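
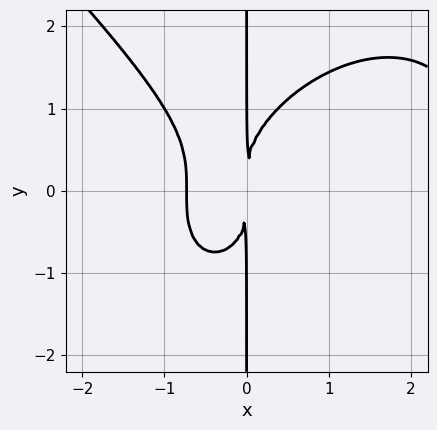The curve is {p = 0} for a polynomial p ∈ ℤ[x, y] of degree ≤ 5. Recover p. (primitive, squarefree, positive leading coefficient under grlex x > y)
1. deg p = 4.
2. Checking where it meets the axes: the visible y-axis segment lies entirely on the curve.
3. Matching integer coefficients to the picture gives p.

x^4 + x*y^3 - 2*x^3 - 2*x^2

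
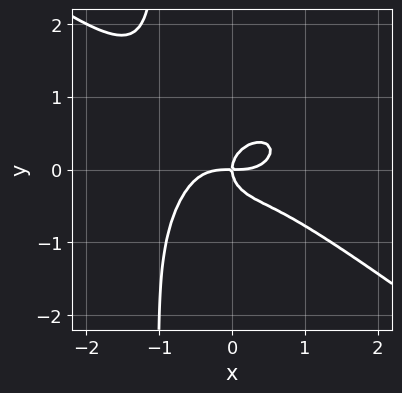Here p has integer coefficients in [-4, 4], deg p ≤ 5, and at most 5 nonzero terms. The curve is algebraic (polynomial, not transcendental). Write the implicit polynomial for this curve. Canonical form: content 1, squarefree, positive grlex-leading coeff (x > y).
The degree is 4 — a generic line meets the curve in up to 4 points.
Checking where it meets the axes: one x-axis crossing is at x = 0; it meets the y-axis at y = 0 (among the integer gridlines).
Solving for integer coefficients yields p as stated.

2*x^4 + x^3*y + 3*x*y^3 + 3*y^3 - 2*x*y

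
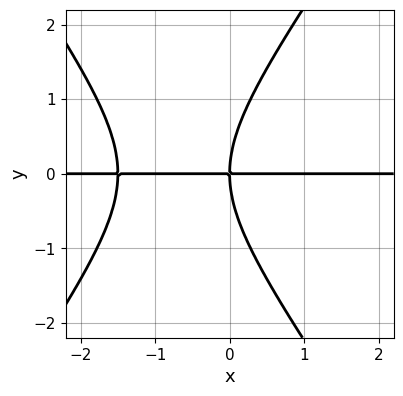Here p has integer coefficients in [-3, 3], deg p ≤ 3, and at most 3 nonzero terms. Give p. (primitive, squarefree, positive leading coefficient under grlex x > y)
First, degree: a generic line meets the curve in up to 3 points, so deg p = 3.
Next, against the integer gridlines: it meets the y-axis at y = 0 (among the integer gridlines); every point of the x-axis in the box is on the curve.
Finally, matching integer coefficients to the picture gives p.

2*x^2*y - y^3 + 3*x*y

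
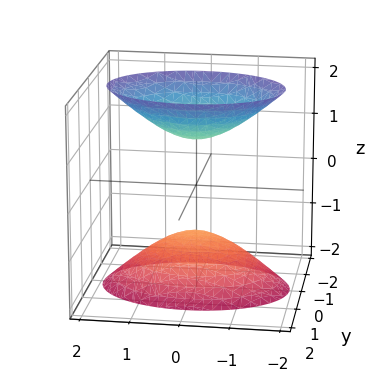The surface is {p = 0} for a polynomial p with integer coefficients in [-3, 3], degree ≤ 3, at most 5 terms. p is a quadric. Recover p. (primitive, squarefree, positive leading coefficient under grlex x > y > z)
x^2 + 2*y^2 - z^2 + 1

There are 2 components. Treating them together as one polynomial.
deg p = 2. Two sheets facing apart; a quadric.
Symmetries: the y ↦ −y reflection is a symmetry, so y appears only in even powers; the x ↦ −x reflection is a symmetry, so x appears only in even powers; the z ↦ −z reflection is a symmetry, so z appears only in even powers.
Against the integer gridlines: no x-intercept at any integer in the box; the surface avoids every integer y-axis point in the box.
These observations pin down the coefficients. Check: (0, 0, -1) on the z-axis lies on the surface, and p(0, 0, -1) = 0. ✓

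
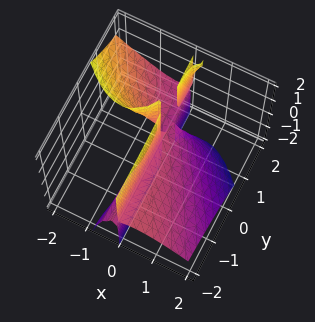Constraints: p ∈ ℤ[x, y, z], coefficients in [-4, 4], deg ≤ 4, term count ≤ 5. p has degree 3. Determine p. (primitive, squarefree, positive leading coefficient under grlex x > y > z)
First, there are 2 components. Treating them together as one polynomial.
Next, degree: a generic line meets the surface in up to 3 points, so deg p = 3.
Next, checking where it meets the axes: every point of the y-axis in the box is on the surface; one x-axis crossing is at x = 0.
Finally, the integer polynomial consistent with all of this is the stated p. Check: (0, 0, 1) on the z-axis lies on the surface, and p(0, 0, 1) = 0. ✓

2*x^3 + x^2*y + 2*x^2*z - x*y*z + x*z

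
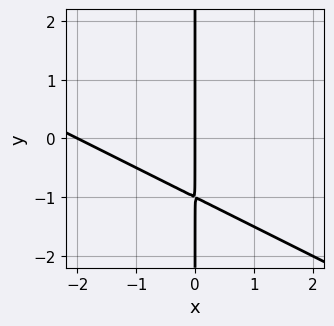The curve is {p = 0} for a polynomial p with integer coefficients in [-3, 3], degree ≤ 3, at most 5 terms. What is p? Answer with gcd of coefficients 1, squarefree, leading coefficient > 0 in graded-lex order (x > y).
First, degree: the shape is more complex than any degree-1 curve, so deg p = 2.
Next, from the visible intercepts: the visible y-axis segment lies entirely on the curve; the x-axis gridline crossings are at x ∈ {-2, 0}.
Finally, matching integer coefficients to the picture gives p.

x^2 + 2*x*y + 2*x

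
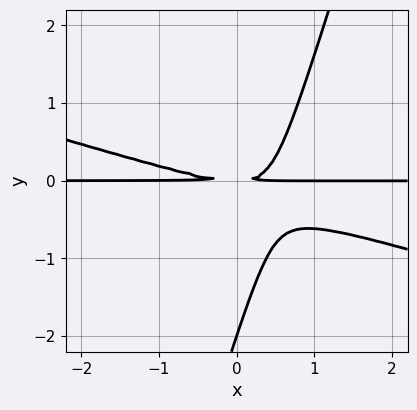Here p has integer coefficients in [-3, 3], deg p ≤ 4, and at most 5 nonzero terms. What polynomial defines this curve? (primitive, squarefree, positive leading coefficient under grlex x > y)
1. deg p = 3. The shape is more complex than any degree-2 curve.
2. Reading off the gridlines: the visible x-axis segment lies entirely on the curve; it crosses the y-axis at the gridline y = -2.
3. Matching integer coefficients to the picture gives p.

x^2*y + 3*x*y^2 - y^3 - 2*y^2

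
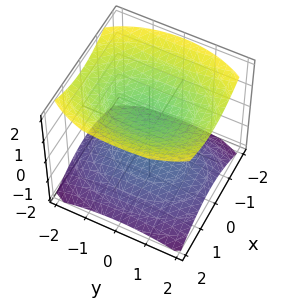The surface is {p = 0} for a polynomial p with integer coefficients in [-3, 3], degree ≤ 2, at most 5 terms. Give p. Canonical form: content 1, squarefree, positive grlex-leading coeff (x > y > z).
2*x^2 + y^2 - 3*z^2 + 3

There are 2 components. They look like related sheets of one shape, so recover p as a whole.
Degree: two sheets facing apart; a quadric, so deg p = 2.
Symmetries: the y ↦ −y reflection is a symmetry, so y appears only in even powers; the z ↦ −z reflection is a symmetry, so z appears only in even powers; it's symmetric under x → −x, forcing even powers of x.
From the axis intercepts and sections: it misses every integer gridline on the x-axis; no y-intercept at any integer in the box; among the integer gridlines, it crosses the z-axis at z ∈ {-1, 1}.
Putting this together gives p.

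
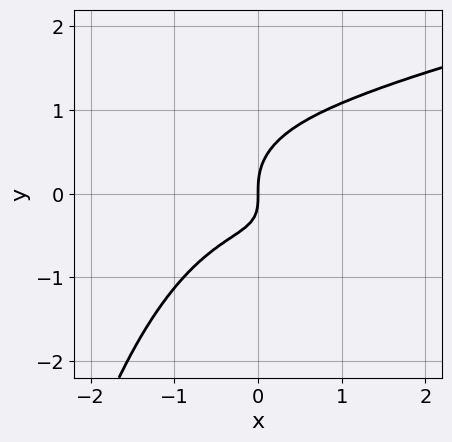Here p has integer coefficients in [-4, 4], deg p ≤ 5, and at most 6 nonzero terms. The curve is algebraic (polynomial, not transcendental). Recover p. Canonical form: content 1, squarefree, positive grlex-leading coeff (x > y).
First, the degree is 4 — the shape is more complex than any degree-3 curve.
Then, reading off the gridlines: it meets the y-axis at y = 0 (among the integer gridlines); it crosses the x-axis at the gridline x = 0.
Finally, matching integer coefficients to the picture gives p.

2*x^2*y^2 - 2*x^3 + 3*y^3 - 2*x*y - 2*x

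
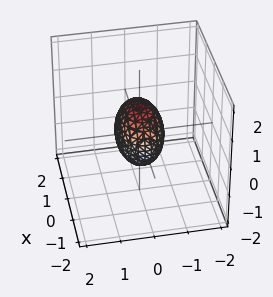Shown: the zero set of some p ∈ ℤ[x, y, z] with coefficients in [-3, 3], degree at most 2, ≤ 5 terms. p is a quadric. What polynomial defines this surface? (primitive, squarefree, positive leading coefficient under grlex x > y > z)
Degree: bounded and convex; a quadric, so deg p = 2.
Symmetries: it's symmetric under x → −x, forcing even powers of x; it's symmetric under y → −y, forcing even powers of y; it's symmetric under z → −z, forcing even powers of z.
From the visible intercepts: the z-axis gridline crossings are at z ∈ {-1, 1}; among the integer gridlines, it crosses the x-axis at x ∈ {-1, 1}.
Matching integer coefficients to the picture gives p.

x^2 + 2*y^2 + z^2 - 1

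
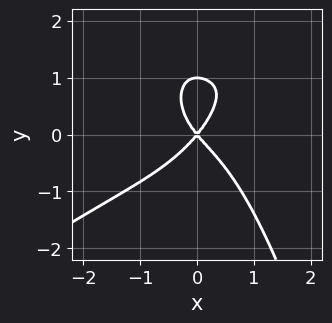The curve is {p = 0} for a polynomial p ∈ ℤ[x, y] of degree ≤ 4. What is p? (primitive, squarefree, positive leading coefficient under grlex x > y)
2*x^4 - 3*x^3*y + 2*y^3 + 3*x^2 - 2*y^2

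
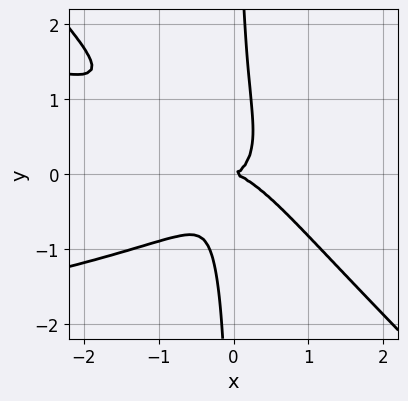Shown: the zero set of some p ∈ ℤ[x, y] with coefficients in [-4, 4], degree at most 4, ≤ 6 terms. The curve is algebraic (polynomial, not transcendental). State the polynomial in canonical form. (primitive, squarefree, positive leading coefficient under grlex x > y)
1. Degree: a generic line meets the curve in up to 4 points, so deg p = 4.
2. From the axis intercepts and sections: it meets the x-axis at x = 0 (among the integer gridlines); it crosses the y-axis at the gridline y = 0.
3. These observations pin down the coefficients.

3*x^2*y^2 + 3*x*y^3 + 2*x^3 + 2*x^2*y - y^2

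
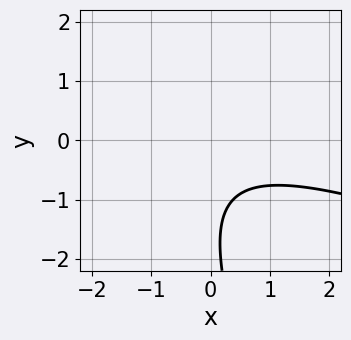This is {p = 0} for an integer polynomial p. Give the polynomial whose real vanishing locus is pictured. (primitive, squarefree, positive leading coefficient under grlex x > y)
x^2 + 3*x*y + y^2 + 3*y + 3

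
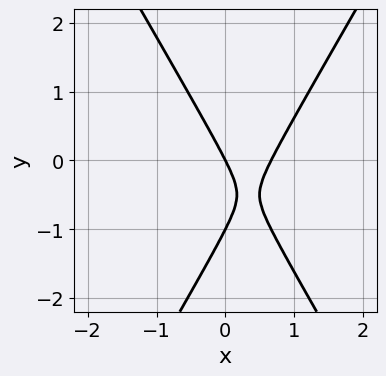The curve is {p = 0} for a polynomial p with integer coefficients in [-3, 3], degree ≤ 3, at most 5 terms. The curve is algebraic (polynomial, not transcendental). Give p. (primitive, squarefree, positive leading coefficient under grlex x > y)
1. deg p = 2. A generic line meets the curve in up to 2 points.
2. Against the integer gridlines: among the integer gridlines, it crosses the y-axis at y ∈ {-1, 0}; it meets the x-axis at x = 0 (among the integer gridlines).
3. These observations pin down the coefficients.

3*x^2 - y^2 - 2*x - y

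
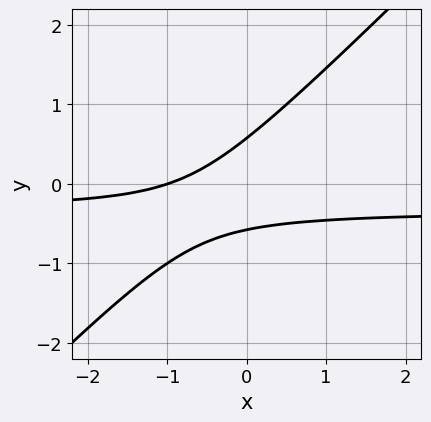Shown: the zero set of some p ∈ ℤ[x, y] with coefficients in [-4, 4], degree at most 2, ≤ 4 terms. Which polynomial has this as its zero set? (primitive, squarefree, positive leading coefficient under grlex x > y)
3*x*y - 3*y^2 + x + 1

(a) Degree: a generic line meets the curve in up to 2 points, so deg p = 2.
(b) From the axis intercepts and sections: it crosses the x-axis at the gridline x = -1.
(c) Together with the visible shape, these determine p as stated.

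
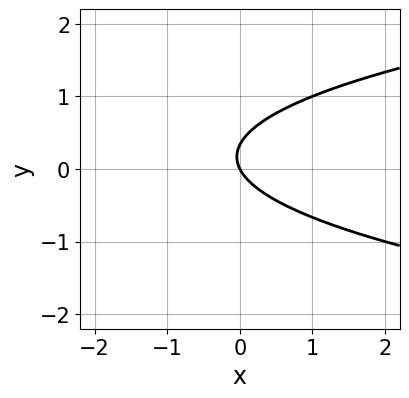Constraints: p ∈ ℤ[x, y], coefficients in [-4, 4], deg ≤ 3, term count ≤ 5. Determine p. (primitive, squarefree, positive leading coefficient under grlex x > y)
3*y^2 - 2*x - y

First, degree: the shape is more complex than any degree-1 curve, so deg p = 2.
Then, reading off the gridlines: one x-axis crossing is at x = 0; one y-axis crossing is at y = 0.
Finally, fitting integer coefficients to these (and the overall shape) gives p.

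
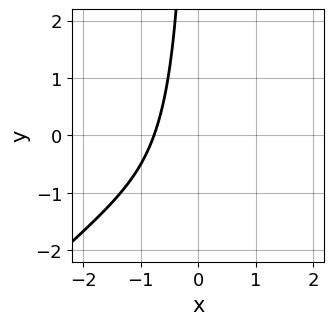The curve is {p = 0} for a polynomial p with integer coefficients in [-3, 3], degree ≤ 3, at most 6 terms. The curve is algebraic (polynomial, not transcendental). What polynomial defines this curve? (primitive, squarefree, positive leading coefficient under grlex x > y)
1. Degree: no degree-2 curve has this shape, so deg p = 3.
2. Checking where it meets the axes: no y-intercept at any integer in the box.
3. These observations pin down the coefficients.

x^3 - x^2*y + x*y + 2*x + 2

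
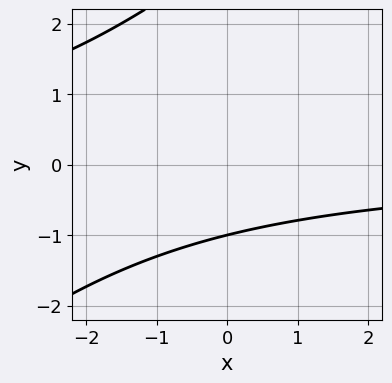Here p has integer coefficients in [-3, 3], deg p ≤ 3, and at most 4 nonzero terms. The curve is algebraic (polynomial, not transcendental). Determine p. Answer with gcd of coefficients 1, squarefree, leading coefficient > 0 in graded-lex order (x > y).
x*y - y^2 + 2*y + 3

Degree: no degree-1 curve has this shape, so deg p = 2.
From the visible intercepts: no x-intercept at any integer in the box; it crosses the y-axis at the gridline y = -1.
Together with the visible shape, these determine p as stated.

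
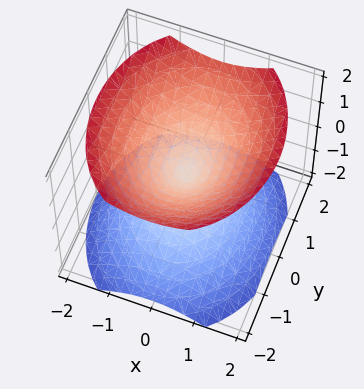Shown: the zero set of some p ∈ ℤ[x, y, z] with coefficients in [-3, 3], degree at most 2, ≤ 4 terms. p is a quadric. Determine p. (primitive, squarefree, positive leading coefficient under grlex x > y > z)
The picture has 2 separate pieces. Treating them together as one polynomial.
The degree is 2 — two nappes meeting at a single point; a quadric.
Symmetries: it's symmetric under x → −x, forcing even powers of x; it's symmetric under z → −z, forcing even powers of z; the y ↦ −y reflection is a symmetry, so y appears only in even powers.
From the visible intercepts: one z-axis crossing is at z = 0; one x-axis crossing is at x = 0.
Putting this together gives p.

3*x^2 + 2*y^2 - 3*z^2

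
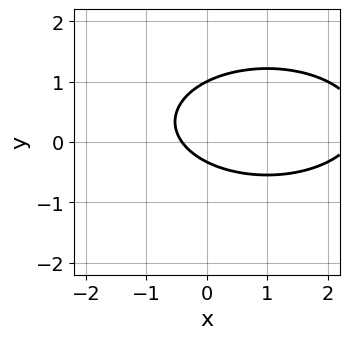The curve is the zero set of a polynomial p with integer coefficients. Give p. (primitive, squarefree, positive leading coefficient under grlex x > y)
x^2 + 3*y^2 - 2*x - 2*y - 1

First, deg p = 2. A generic line meets the curve in up to 2 points.
Then, from the axis intercepts and sections: one y-axis crossing is at y = 1.
Finally, the integer polynomial consistent with all of this is the stated p.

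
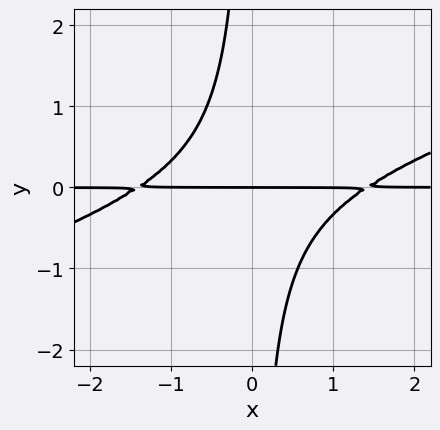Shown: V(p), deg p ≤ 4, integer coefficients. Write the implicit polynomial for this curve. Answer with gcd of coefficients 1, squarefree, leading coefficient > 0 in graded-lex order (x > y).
x^2*y - 3*x*y^2 - 2*y

First, the degree is 3 — the shape is more complex than any degree-2 curve.
Next, checking where it meets the axes: it crosses the y-axis at the gridline y = 0; the visible x-axis segment lies entirely on the curve.
Finally, the integer polynomial consistent with all of this is the stated p.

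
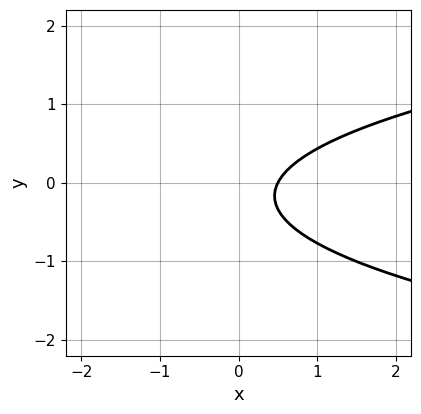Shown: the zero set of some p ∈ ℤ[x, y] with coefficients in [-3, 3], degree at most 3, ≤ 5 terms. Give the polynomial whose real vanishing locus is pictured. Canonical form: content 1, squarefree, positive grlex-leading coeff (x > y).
3*y^2 - 2*x + y + 1

(a) The degree is 2 — a generic line meets the curve in up to 2 points.
(b) Checking where it meets the axes: no y-intercept at any integer in the box.
(c) The integer polynomial consistent with all of this is the stated p.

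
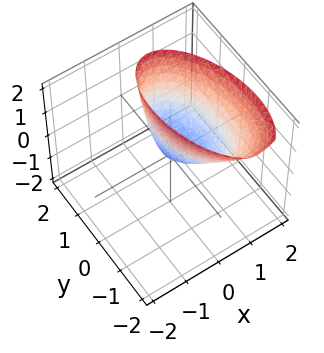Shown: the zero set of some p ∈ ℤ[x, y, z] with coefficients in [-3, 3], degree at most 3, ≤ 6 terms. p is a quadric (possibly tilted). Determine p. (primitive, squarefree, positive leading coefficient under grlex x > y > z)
3*x^2 + x*y - 2*x*z + y^2 - z

First, deg p = 2.
Next, against the integer gridlines: one z-axis crossing is at z = 0; it meets the x-axis at x = 0 (among the integer gridlines); one y-axis crossing is at y = 0.
Finally, matching integer coefficients to the picture gives p.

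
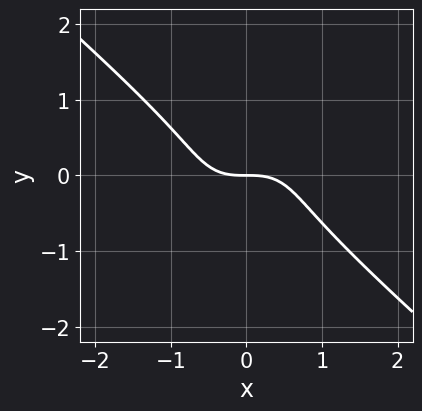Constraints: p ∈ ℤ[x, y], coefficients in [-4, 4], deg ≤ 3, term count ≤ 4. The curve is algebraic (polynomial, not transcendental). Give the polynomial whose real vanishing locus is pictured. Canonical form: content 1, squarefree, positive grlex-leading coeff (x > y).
2*x^3 + 3*y^3 + 2*y

Degree: a generic line meets the curve in up to 3 points, so deg p = 3.
Reading off the gridlines: it meets the x-axis at x = 0 (among the integer gridlines); it crosses the y-axis at the gridline y = 0.
Solving for integer coefficients yields p as stated.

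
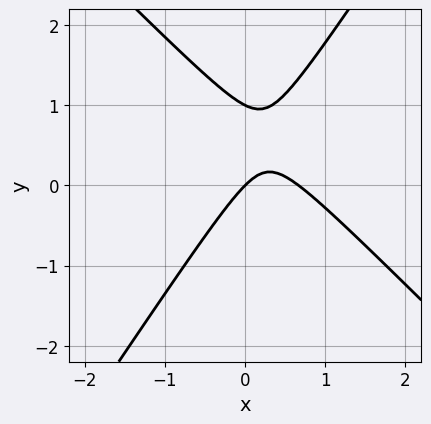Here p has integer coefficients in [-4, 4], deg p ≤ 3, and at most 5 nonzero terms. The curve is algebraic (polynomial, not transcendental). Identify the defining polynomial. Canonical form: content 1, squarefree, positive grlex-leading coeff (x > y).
First, degree: a generic line meets the curve in up to 2 points, so deg p = 2.
Next, from the axis intercepts and sections: one x-axis crossing is at x = 0; the y-axis gridline crossings are at y ∈ {0, 1}.
Finally, solving for integer coefficients yields p as stated.

3*x^2 + x*y - 2*y^2 - 2*x + 2*y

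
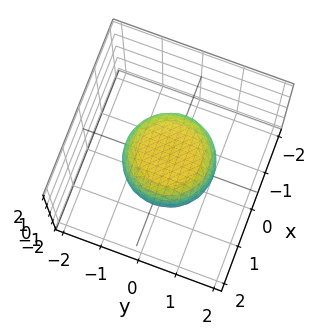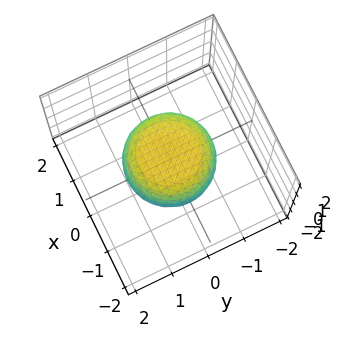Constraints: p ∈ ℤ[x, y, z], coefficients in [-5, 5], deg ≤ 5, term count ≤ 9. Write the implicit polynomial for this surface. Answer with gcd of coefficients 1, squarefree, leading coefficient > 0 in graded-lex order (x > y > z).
2*x^4 + 4*x^2*y^2 + 2*y^4 - x^2 - y^2 + 3*z^2 - 2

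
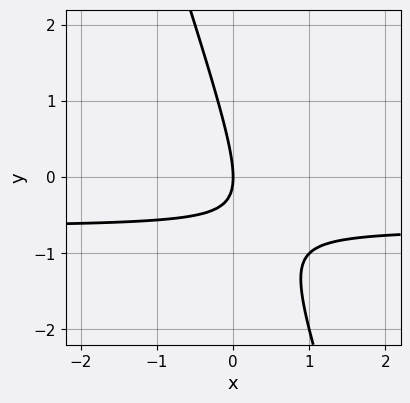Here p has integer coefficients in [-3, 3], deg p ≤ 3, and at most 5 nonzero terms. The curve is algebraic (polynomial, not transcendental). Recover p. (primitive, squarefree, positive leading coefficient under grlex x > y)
(a) deg p = 2.
(b) Checking where it meets the axes: it meets the y-axis at y = 0 (among the integer gridlines); one x-axis crossing is at x = 0.
(c) Together with the visible shape, these determine p as stated.

3*x*y + y^2 + 2*x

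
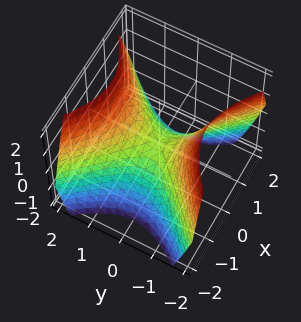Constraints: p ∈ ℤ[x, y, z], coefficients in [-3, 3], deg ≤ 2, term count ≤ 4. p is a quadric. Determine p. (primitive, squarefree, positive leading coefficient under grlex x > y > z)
First, degree: a hyperbolic paraboloid; a quadric, so deg p = 2.
Then, symmetries: mirror symmetry y ↦ −y ⇒ only even powers of y; the x ↦ −x reflection is a symmetry, so x appears only in even powers.
Next, observable constraints: one z-axis crossing is at z = 0; one y-axis crossing is at y = 0; it crosses the x-axis at the gridline x = 0.
Finally, the integer polynomial consistent with all of this is the stated p.

x^2 - y^2 + z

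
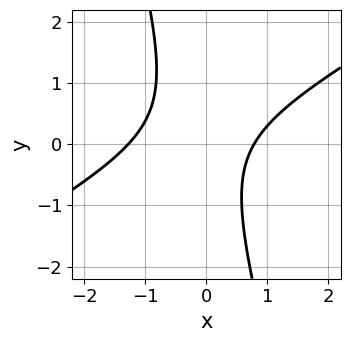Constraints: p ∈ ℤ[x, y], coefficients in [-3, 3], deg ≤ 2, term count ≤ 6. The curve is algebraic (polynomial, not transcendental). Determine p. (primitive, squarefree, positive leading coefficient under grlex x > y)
2*x^2 - 3*x*y - y^2 + x - 2

Degree: a generic line meets the curve in up to 2 points, so deg p = 2.
Observable constraints: the curve avoids every integer y-axis point in the box.
Fitting integer coefficients to these (and the overall shape) gives p.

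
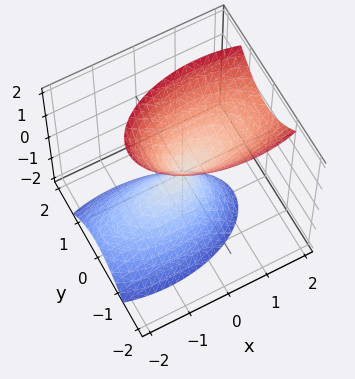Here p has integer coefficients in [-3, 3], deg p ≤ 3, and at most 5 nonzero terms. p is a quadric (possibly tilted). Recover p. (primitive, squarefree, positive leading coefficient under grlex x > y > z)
x^2 - x*z + 3*y^2 - z^2

First, there are 2 components. They look like related sheets of one shape, so recover p as a whole.
Next, the degree is 2 — no degree-1 surface has this shape.
Then, observable constraints: one x-axis crossing is at x = 0; it crosses the z-axis at the gridline z = 0; it crosses the y-axis at the gridline y = 0.
Finally, fitting integer coefficients to these (and the overall shape) gives p.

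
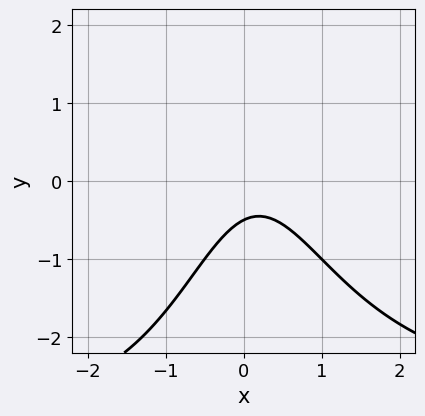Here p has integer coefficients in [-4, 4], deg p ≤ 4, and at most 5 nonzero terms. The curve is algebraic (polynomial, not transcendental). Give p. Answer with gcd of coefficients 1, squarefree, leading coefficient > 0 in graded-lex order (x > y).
x^2*y + 3*x^2 - x + 2*y + 1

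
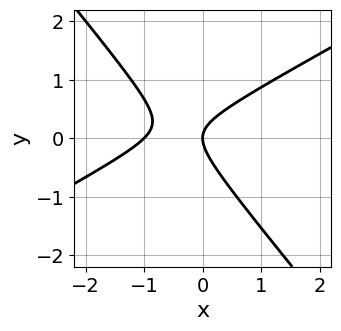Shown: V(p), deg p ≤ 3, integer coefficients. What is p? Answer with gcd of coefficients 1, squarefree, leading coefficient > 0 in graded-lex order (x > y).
2*x^2 - 2*x*y - 3*y^2 + 2*x

1. deg p = 2. The shape is more complex than any degree-1 curve.
2. From the axis intercepts and sections: it crosses the y-axis at the gridline y = 0; among the integer gridlines, it crosses the x-axis at x ∈ {-1, 0}.
3. Fitting integer coefficients to these (and the overall shape) gives p.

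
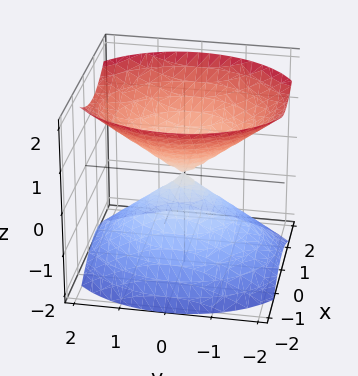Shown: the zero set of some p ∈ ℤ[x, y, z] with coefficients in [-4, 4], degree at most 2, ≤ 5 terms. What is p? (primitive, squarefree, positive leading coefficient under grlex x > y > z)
3*x^2 + 2*y^2 - 3*z^2

(a) The picture has 2 separate pieces. They look like related sheets of one shape, so recover p as a whole.
(b) deg p = 2. A double cone through the origin; a quadric.
(c) Symmetries: mirror symmetry x ↦ −x ⇒ only even powers of x; the y ↦ −y reflection is a symmetry, so y appears only in even powers; mirror symmetry z ↦ −z ⇒ only even powers of z.
(d) From the axis intercepts and sections: one z-axis crossing is at z = 0; it crosses the y-axis at the gridline y = 0.
(e) Putting this together gives p.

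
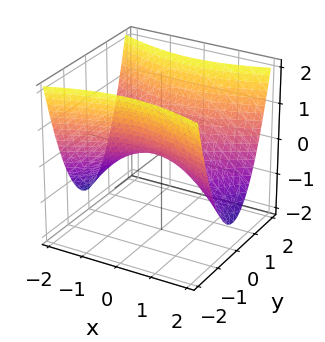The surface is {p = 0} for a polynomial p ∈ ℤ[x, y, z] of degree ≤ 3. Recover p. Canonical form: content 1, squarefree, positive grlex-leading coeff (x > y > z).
x^2 - 3*y^2 + 3*z

1. Degree: a hyperbolic paraboloid; a quadric, so deg p = 2.
2. Symmetries: mirror symmetry x ↦ −x ⇒ only even powers of x; mirror symmetry y ↦ −y ⇒ only even powers of y.
3. From the axis intercepts and sections: it meets the z-axis at z = 0 (among the integer gridlines); it meets the y-axis at y = 0 (among the integer gridlines); it crosses the x-axis at the gridline x = 0.
4. Fitting integer coefficients to these (and the overall shape) gives p.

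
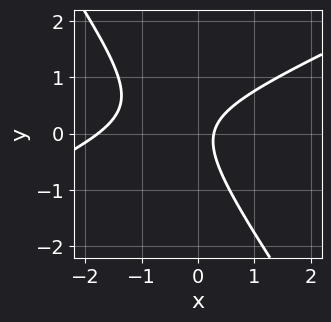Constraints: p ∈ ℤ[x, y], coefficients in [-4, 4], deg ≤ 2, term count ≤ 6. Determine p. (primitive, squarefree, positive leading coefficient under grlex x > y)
2*x^2 - 3*x*y - 3*y^2 + 3*x - 1

deg p = 2.
Reading off the gridlines: it misses every integer gridline on the y-axis.
The integer polynomial consistent with all of this is the stated p.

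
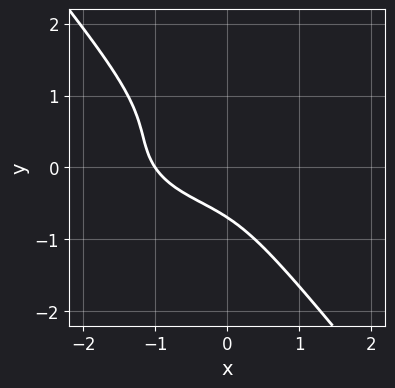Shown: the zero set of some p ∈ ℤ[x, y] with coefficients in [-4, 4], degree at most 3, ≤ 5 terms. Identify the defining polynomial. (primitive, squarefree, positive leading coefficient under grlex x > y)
First, deg p = 3.
Then, observable constraints: it meets the x-axis at x = -1 (among the integer gridlines).
Finally, putting this together gives p.

x^3 + 3*x*y^2 + 3*y^3 - 2*x*y + 1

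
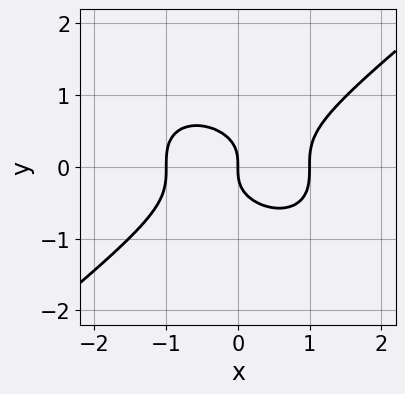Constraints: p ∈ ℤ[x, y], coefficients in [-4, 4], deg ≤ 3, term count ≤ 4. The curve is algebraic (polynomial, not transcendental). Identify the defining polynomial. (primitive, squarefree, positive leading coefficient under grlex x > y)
First, deg p = 3. The shape is more complex than any degree-2 curve.
Then, reading off the gridlines: the x-axis gridline crossings are at x ∈ {-1, 0, 1}; one y-axis crossing is at y = 0.
Finally, matching integer coefficients to the picture gives p.

x^3 - 2*y^3 - x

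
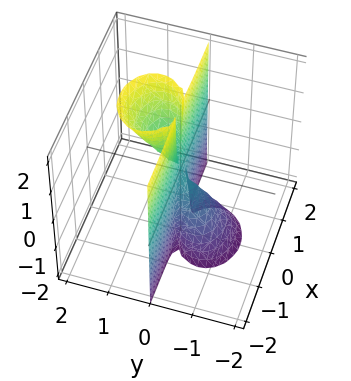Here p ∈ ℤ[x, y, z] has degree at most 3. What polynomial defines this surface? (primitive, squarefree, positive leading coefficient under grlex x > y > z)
First, deg p = 3.
Then, from the visible intercepts: it crosses the y-axis at the gridline y = 0; the visible z-axis segment lies entirely on the surface; the visible x-axis segment lies entirely on the surface.
Finally, these observations pin down the coefficients.

2*x^2*y + 3*y^3 - 2*y^2*z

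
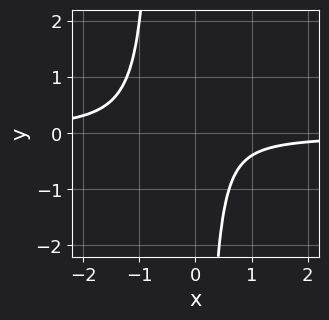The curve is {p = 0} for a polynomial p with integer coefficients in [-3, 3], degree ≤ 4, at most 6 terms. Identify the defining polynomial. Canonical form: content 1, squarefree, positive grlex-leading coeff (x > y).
Degree: no degree-3 curve has this shape, so deg p = 4.
From the axis intercepts and sections: it misses every integer gridline on the y-axis; the curve avoids every integer x-axis point in the box.
Together with the visible shape, these determine p as stated.

3*x^3*y + 2*x^2*y + x^2 + 1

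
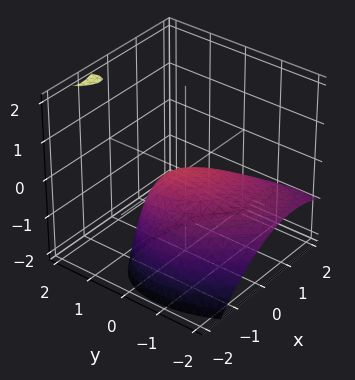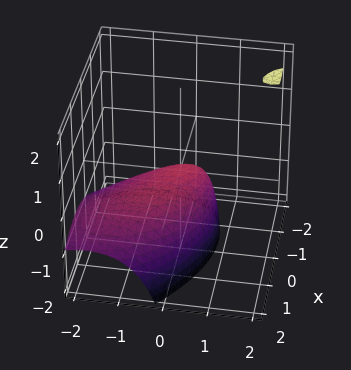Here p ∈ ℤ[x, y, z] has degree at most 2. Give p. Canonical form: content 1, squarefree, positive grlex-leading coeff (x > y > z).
2*x^2 + 2*x*y + 2*y^2 - 3*y*z + 3*z

1. The degree is 2 — no degree-1 surface has this shape.
2. From the axis intercepts and sections: one y-axis crossing is at y = 0; it crosses the z-axis at the gridline z = 0; one x-axis crossing is at x = 0.
3. Assembling these constraints gives the stated polynomial.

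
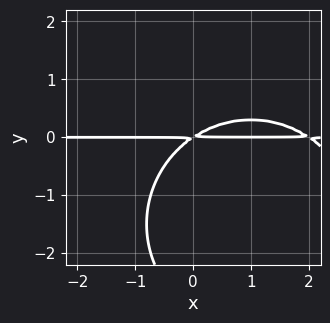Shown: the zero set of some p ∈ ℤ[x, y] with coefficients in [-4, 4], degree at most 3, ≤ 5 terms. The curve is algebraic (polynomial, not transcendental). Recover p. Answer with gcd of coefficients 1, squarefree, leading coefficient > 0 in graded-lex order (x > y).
x^2*y + y^3 - 2*x*y + 3*y^2

1. deg p = 3. A generic line meets the curve in up to 3 points.
2. Checking where it meets the axes: the visible x-axis segment lies entirely on the curve.
3. Matching integer coefficients to the picture gives p.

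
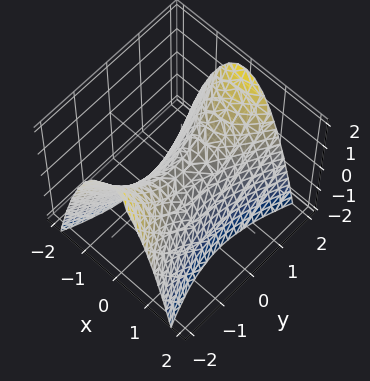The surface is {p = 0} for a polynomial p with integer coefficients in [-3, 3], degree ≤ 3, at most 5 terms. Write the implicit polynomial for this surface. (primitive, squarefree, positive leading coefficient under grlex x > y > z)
3*x^2 - y^2 + 2*z

(a) Degree: a saddle surface; a quadric, so deg p = 2.
(b) Symmetries: the x ↦ −x reflection is a symmetry, so x appears only in even powers; the y ↦ −y reflection is a symmetry, so y appears only in even powers.
(c) Checking where it meets the axes: one y-axis crossing is at y = 0; one x-axis crossing is at x = 0; it crosses the z-axis at the gridline z = 0.
(d) Assembling these constraints gives the stated polynomial.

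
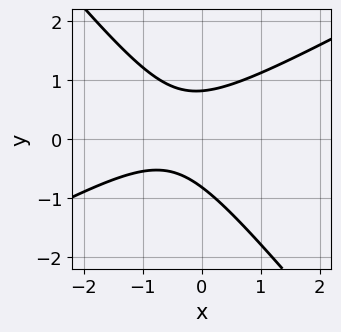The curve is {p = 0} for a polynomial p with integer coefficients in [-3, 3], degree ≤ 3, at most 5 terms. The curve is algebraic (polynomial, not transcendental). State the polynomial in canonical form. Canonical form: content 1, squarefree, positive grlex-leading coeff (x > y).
2*x^2 - 2*x*y - 3*y^2 + 2*x + 2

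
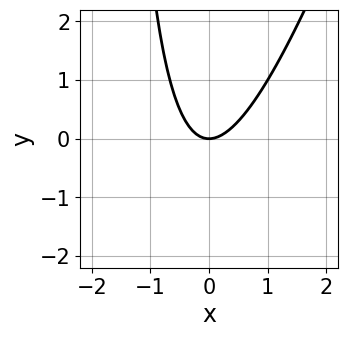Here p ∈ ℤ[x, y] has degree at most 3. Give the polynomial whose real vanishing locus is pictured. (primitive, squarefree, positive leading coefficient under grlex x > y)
3*x^2 - x*y - 2*y

1. The degree is 2 — no degree-1 curve has this shape.
2. Against the integer gridlines: it meets the x-axis at x = 0 (among the integer gridlines); one y-axis crossing is at y = 0.
3. Matching integer coefficients to the picture gives p.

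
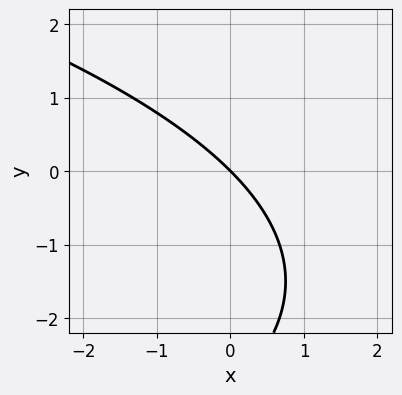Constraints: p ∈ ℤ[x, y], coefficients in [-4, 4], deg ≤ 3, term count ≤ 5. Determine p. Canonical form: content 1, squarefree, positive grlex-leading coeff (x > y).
y^2 + 3*x + 3*y

deg p = 2.
From the axis intercepts and sections: one x-axis crossing is at x = 0; it meets the y-axis at y = 0 (among the integer gridlines).
Putting this together gives p.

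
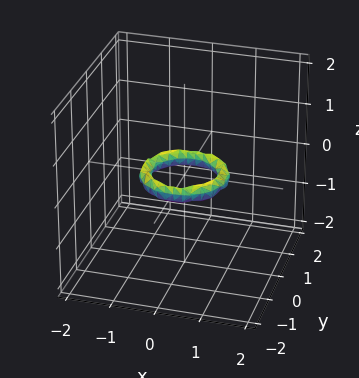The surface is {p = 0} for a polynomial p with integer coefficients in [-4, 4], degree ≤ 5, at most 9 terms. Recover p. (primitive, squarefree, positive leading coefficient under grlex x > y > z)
2*x^4 + 4*x^2*y^2 + 2*y^4 - 3*x^2 - 3*y^2 + 3*z^2 + 1

The degree is 4 — a generic line meets the surface in up to 4 points.
Symmetries: every cross-section ⟂ z is a circle, so x, y appear only via x² + y².
Checking where it meets the axes: a circular section at z = 0 has radius between 0 and 1; the x-axis gridline crossings are at x ∈ {-1, 1}; among the integer gridlines, it crosses the y-axis at y ∈ {-1, 1}.
Together with the visible shape, these determine p as stated.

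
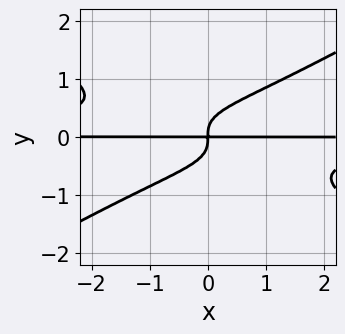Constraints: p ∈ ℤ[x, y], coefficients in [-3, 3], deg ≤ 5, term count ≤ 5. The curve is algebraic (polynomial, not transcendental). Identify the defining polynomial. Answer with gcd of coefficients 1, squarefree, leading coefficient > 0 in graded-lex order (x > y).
x^2*y^2 - 3*y^4 + x*y

Degree: no degree-3 curve has this shape, so deg p = 4.
From the visible intercepts: every point of the x-axis in the box is on the curve.
Together with the visible shape, these determine p as stated.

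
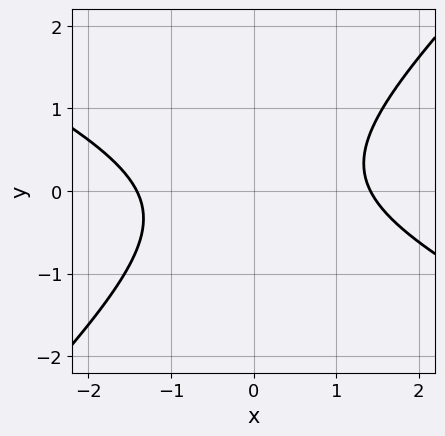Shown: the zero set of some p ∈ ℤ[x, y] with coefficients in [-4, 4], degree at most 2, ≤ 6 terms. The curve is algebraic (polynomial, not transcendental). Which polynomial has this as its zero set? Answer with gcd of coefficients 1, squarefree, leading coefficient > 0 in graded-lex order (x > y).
First, the degree is 2 — no degree-1 curve has this shape.
Next, observable constraints: the curve avoids every integer y-axis point in the box.
Finally, matching integer coefficients to the picture gives p.

x^2 + x*y - 2*y^2 - 2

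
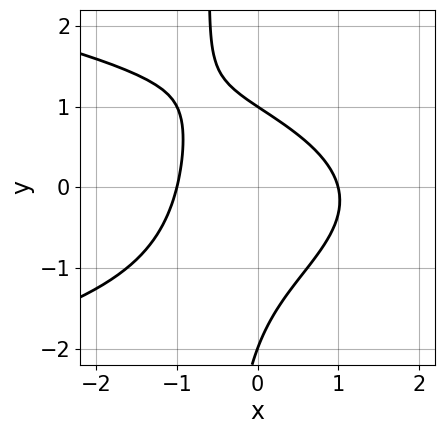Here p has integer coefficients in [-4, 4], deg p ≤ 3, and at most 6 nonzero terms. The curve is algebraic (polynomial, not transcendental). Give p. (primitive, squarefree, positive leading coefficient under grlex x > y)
Degree: a generic line meets the curve in up to 3 points, so deg p = 3.
Observable constraints: among the integer gridlines, it crosses the y-axis at y ∈ {-2, 1}; the x-axis gridline crossings are at x ∈ {-1, 1}.
These observations pin down the coefficients.

2*x*y^2 + 2*x^2 + y^2 + y - 2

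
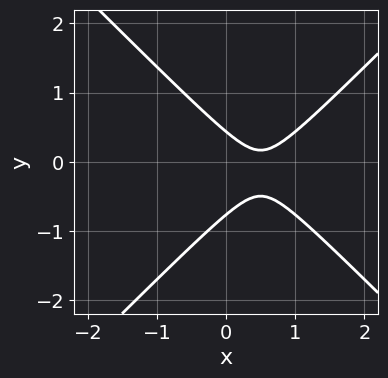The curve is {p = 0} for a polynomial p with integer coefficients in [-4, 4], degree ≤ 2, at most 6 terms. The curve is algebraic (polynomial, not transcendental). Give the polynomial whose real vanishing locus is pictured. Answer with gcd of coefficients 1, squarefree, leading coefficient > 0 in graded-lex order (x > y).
3*x^2 - 3*y^2 - 3*x - y + 1

(a) Degree: no degree-1 curve has this shape, so deg p = 2.
(b) From the visible intercepts: no x-intercept at any integer in the box.
(c) Matching integer coefficients to the picture gives p.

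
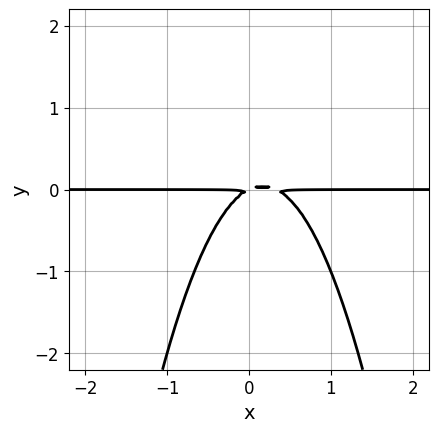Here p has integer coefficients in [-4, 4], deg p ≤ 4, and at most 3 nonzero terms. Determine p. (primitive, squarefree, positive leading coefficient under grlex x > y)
3*x^2*y - x*y + 2*y^2

(a) The degree is 3 — no degree-2 curve has this shape.
(b) From the visible intercepts: the visible x-axis segment lies entirely on the curve.
(c) Solving for integer coefficients yields p as stated.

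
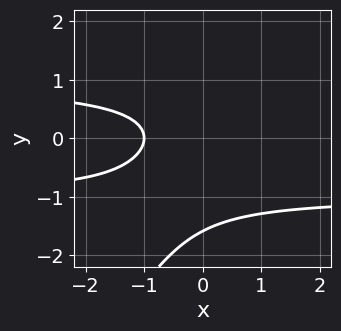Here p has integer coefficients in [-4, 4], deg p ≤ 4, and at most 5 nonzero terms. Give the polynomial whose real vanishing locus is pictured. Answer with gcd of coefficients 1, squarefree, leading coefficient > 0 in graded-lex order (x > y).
3*x*y^2 - 2*y^3 - 2*y^2 - 3*x - 3

deg p = 3. No degree-2 curve has this shape.
Checking where it meets the axes: it crosses the x-axis at the gridline x = -1.
Assembling these constraints gives the stated polynomial.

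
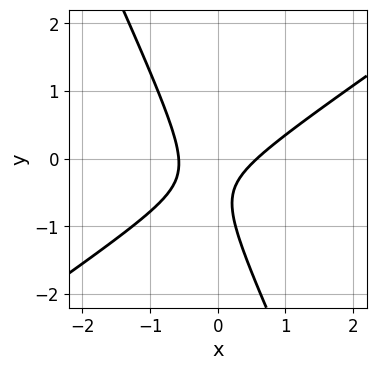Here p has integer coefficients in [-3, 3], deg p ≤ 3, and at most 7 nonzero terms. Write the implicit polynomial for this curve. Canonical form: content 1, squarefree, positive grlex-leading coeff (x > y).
3*x^2 - 3*x*y - 2*y^2 - 2*y - 1

Degree: a generic line meets the curve in up to 2 points, so deg p = 2.
From the visible intercepts: no y-intercept at any integer in the box.
The integer polynomial consistent with all of this is the stated p.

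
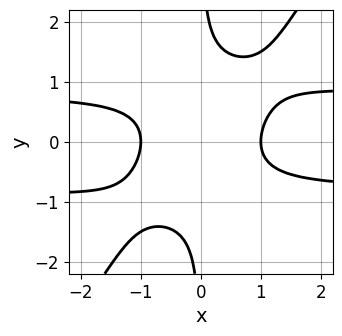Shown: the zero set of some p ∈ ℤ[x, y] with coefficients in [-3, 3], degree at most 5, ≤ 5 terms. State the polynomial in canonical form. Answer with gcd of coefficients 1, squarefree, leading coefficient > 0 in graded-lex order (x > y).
1. deg p = 4.
2. From the visible intercepts: the x-axis gridline crossings are at x ∈ {-1, 1}; it misses every integer gridline on the y-axis.
3. Solving for integer coefficients yields p as stated.

3*x^2*y^2 - 2*x*y^3 - 2*x^2 + 2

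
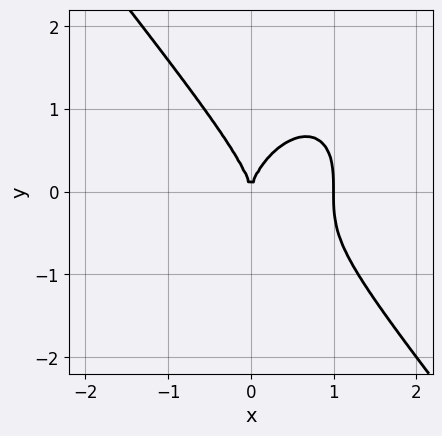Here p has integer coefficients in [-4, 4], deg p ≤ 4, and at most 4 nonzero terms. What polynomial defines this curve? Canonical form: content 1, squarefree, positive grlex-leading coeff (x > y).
1. deg p = 3.
2. Checking where it meets the axes: it meets the y-axis at y = 0 (among the integer gridlines); among the integer gridlines, it crosses the x-axis at x ∈ {0, 1}.
3. Solving for integer coefficients yields p as stated.

2*x^3 + y^3 - 2*x^2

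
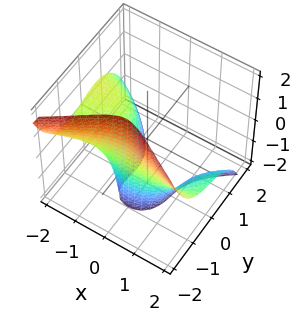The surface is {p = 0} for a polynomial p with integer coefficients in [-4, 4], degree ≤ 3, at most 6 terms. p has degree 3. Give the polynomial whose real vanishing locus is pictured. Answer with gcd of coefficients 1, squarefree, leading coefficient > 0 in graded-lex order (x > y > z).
The degree is 3 — no degree-2 surface has this shape.
From the axis intercepts and sections: no z-intercept at any integer in the box; it meets the y-axis at y = -1 (among the integer gridlines).
The integer polynomial consistent with all of this is the stated p.

3*x^2*z + 3*y^3 + 2*x*y + 2*x + 3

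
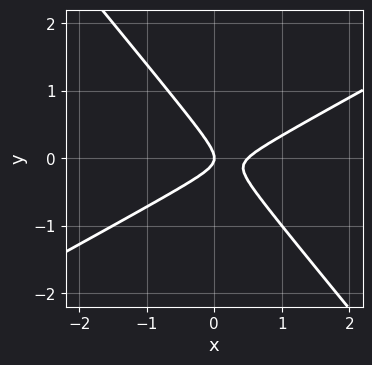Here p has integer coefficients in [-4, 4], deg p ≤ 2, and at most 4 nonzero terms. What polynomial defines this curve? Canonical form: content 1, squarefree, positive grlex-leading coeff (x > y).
1. The degree is 2 — the shape is more complex than any degree-1 curve.
2. Observable constraints: it meets the x-axis at x = 0 (among the integer gridlines); it meets the y-axis at y = 0 (among the integer gridlines).
3. These observations pin down the coefficients.

2*x^2 - 2*x*y - 3*y^2 - x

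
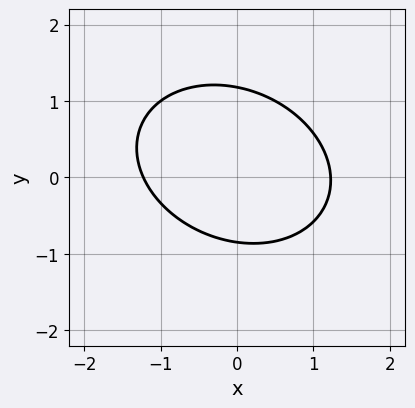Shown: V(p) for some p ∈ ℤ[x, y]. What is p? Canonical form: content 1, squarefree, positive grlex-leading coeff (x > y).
2*x^2 + x*y + 3*y^2 - y - 3

The degree is 2 — the shape is more complex than any degree-1 curve.
Solving for integer coefficients yields p as stated.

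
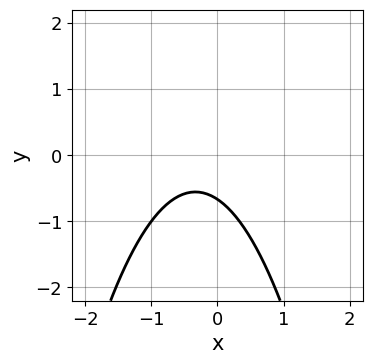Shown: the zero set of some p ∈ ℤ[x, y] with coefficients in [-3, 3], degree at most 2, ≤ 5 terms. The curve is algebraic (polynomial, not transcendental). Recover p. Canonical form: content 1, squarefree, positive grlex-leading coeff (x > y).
First, deg p = 2. The shape is more complex than any degree-1 curve.
Next, observable constraints: it misses every integer gridline on the x-axis.
Finally, fitting integer coefficients to these (and the overall shape) gives p.

3*x^2 + 2*x + 3*y + 2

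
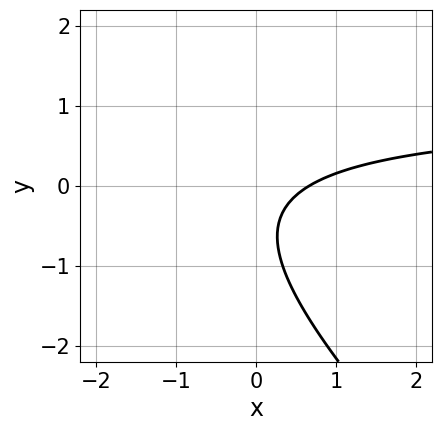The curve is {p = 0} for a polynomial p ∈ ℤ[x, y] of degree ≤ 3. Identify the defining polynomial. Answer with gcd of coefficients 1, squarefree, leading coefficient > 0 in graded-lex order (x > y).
3*x*y + 3*y^2 - 3*x + 3*y + 2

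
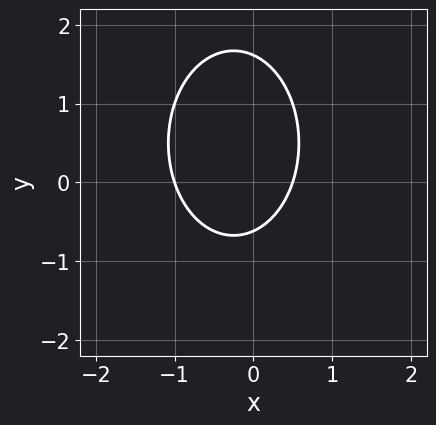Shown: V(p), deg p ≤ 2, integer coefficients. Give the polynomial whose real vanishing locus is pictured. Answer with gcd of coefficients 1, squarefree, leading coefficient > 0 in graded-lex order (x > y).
1. The degree is 2 — no degree-1 curve has this shape.
2. From the visible intercepts: it meets the x-axis at x = -1 (among the integer gridlines).
3. Matching integer coefficients to the picture gives p.

2*x^2 + y^2 + x - y - 1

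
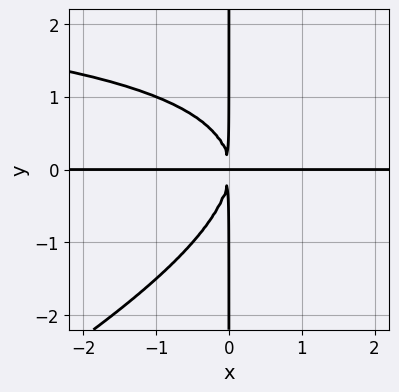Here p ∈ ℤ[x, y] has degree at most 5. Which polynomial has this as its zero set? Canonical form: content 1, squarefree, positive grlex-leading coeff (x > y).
x^2*y^2 - 2*x*y^3 - 3*x^2*y

1. Degree: no degree-3 curve has this shape, so deg p = 4.
2. Against the integer gridlines: the visible x-axis segment lies entirely on the curve; the visible y-axis segment lies entirely on the curve.
3. Assembling these constraints gives the stated polynomial.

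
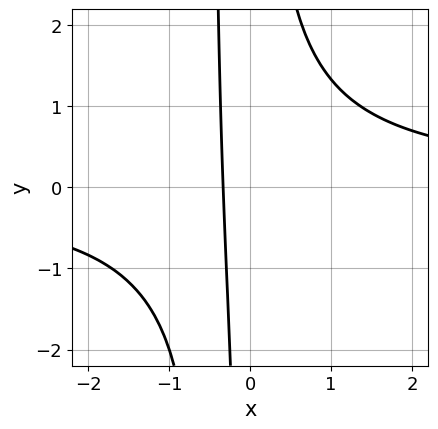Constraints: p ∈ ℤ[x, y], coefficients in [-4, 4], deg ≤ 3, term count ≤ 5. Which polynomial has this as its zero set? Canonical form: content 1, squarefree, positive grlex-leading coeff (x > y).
2*x^2*y + x*y - 3*x - 1

(a) Degree: no degree-2 curve has this shape, so deg p = 3.
(b) Observable constraints: no y-intercept at any integer in the box.
(c) Solving for integer coefficients yields p as stated.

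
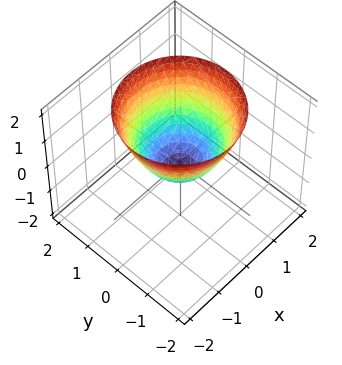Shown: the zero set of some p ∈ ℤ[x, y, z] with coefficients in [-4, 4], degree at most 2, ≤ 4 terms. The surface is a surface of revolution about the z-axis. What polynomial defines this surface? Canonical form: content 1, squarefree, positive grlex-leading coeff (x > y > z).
3*x^2 + 3*y^2 - 3*z - 1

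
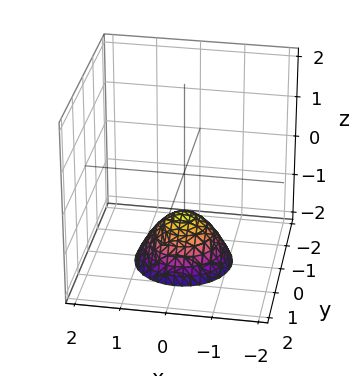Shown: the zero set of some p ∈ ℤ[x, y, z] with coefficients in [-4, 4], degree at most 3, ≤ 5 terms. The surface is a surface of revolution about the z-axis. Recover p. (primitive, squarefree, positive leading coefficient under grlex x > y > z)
Degree: no degree-1 surface has this shape, so deg p = 2.
Symmetry: the z-axis is an axis of rotation, so x and y enter only as x² + y².
Observable constraints: it misses every integer gridline on the y-axis; one z-axis crossing is at z = -1; a circular section at z = -2 has radius exactly 1.
Putting this together gives p.

x^2 + y^2 + z + 1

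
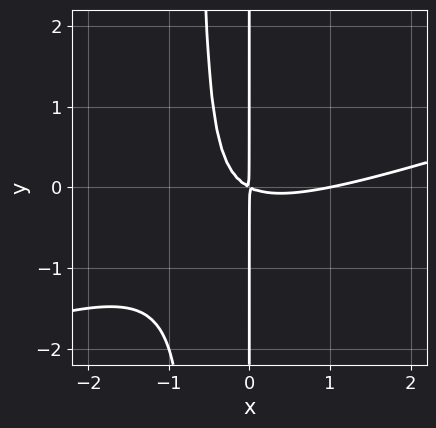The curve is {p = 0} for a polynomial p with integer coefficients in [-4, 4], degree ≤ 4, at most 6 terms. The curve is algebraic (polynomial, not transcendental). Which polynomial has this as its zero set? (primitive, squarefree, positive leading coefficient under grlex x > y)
x^3 - 3*x^2*y - x^2 - 2*x*y

(a) deg p = 3.
(b) Reading off the gridlines: every point of the y-axis in the box is on the curve; it crosses the x-axis at the gridline x = 1.
(c) These observations pin down the coefficients.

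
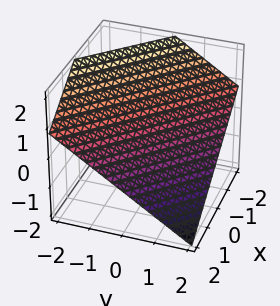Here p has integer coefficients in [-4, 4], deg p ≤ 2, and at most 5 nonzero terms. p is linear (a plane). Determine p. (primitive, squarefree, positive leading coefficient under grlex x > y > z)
First, the degree is 1 — every cross-section is a straight line — this is a plane.
Then, observable constraints: it crosses the y-axis at the gridline y = 1; it meets the x-axis at x = 1 (among the integer gridlines).
Finally, the integer polynomial consistent with all of this is the stated p.

2*x + 2*y + 3*z - 2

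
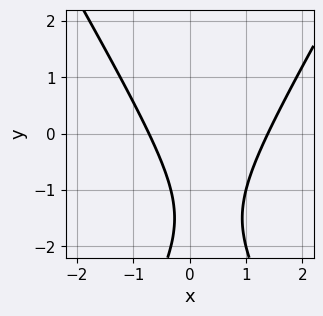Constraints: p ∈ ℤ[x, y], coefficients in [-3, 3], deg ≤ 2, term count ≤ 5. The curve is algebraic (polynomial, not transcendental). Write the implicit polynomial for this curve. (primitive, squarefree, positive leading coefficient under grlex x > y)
3*x^2 - y^2 - 2*x - 3*y - 3

First, degree: the shape is more complex than any degree-1 curve, so deg p = 2.
Then, observable constraints: it misses every integer gridline on the y-axis.
Finally, together with the visible shape, these determine p as stated.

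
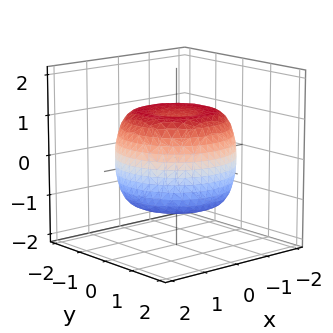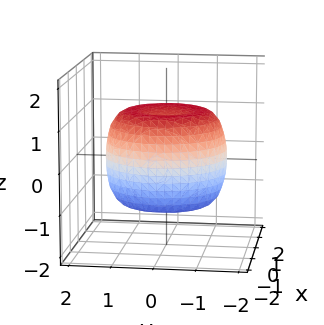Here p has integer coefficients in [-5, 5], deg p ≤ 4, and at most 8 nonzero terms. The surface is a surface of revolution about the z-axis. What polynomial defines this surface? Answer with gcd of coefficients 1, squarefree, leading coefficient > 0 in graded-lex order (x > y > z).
2*x^4 + 4*x^2*y^2 + 2*y^4 - 3*x^2 - 3*y^2 + 3*z^2 - 3

First, deg p = 4. A generic line meets the surface in up to 4 points.
Then, symmetries: the surface is invariant under rotation about z: p = q(x² + y², z).
Then, observable constraints: a circular section at z = 1 has radius between 1 and 2; the z-axis gridline crossings are at z ∈ {-1, 1}.
Finally, putting this together gives p.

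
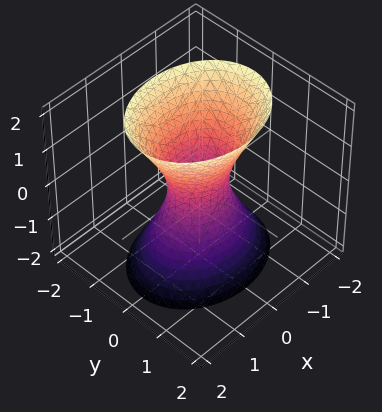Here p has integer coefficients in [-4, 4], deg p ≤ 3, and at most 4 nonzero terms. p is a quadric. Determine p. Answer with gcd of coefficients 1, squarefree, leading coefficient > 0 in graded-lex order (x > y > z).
(a) deg p = 2.
(b) Symmetries: it's symmetric under x → −x, forcing even powers of x; the y ↦ −y reflection is a symmetry, so y appears only in even powers; it's symmetric under z → −z, forcing even powers of z.
(c) From the axis intercepts and sections: it misses every integer gridline on the z-axis.
(d) Matching integer coefficients to the picture gives p.

2*x^2 + 3*y^2 - z^2 - 1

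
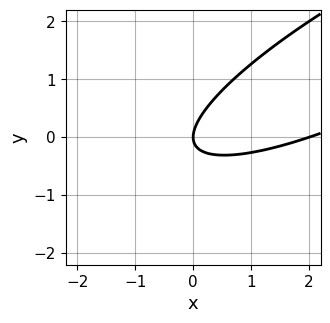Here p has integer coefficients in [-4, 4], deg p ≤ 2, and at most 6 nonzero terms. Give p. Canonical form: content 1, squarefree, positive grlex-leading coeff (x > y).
x^2 - 3*x*y + 3*y^2 - 2*x

(a) The degree is 2 — a generic line meets the curve in up to 2 points.
(b) Observable constraints: it meets the y-axis at y = 0 (among the integer gridlines); the x-axis gridline crossings are at x ∈ {0, 2}.
(c) Putting this together gives p.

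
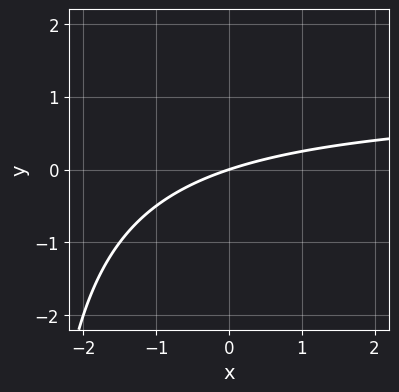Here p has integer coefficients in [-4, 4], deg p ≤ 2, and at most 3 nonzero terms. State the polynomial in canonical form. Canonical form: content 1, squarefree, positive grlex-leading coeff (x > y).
x*y - x + 3*y

First, degree: a generic line meets the curve in up to 2 points, so deg p = 2.
Next, from the visible intercepts: one y-axis crossing is at y = 0; it crosses the x-axis at the gridline x = 0.
Finally, matching integer coefficients to the picture gives p.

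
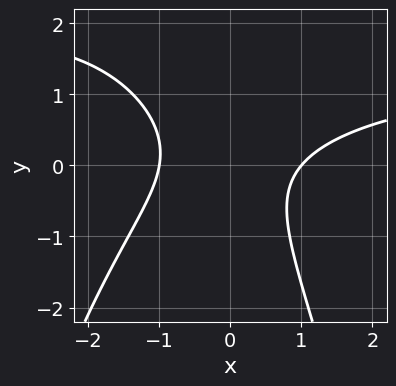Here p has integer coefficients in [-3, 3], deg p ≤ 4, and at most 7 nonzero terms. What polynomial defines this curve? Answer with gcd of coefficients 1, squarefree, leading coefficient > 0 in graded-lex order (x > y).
The degree is 3 — a generic line meets the curve in up to 3 points.
Observable constraints: the curve avoids every integer y-axis point in the box; the x-axis gridline crossings are at x ∈ {-1, 1}.
Together with the visible shape, these determine p as stated.

2*x^2*y - 3*x^2 + 3*x*y + 3*y^2 + 3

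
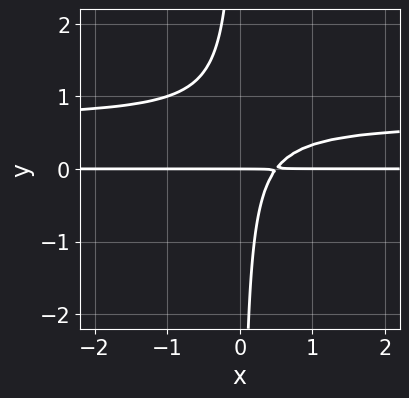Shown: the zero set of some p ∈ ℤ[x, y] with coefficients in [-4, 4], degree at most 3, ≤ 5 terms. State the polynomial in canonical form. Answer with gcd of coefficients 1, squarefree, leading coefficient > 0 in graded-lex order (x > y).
3*x*y^2 - 2*x*y + y

(a) Degree: no degree-2 curve has this shape, so deg p = 3.
(b) Checking where it meets the axes: the visible x-axis segment lies entirely on the curve; it meets the y-axis at y = 0 (among the integer gridlines).
(c) These observations pin down the coefficients.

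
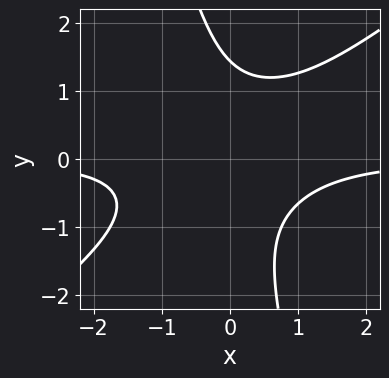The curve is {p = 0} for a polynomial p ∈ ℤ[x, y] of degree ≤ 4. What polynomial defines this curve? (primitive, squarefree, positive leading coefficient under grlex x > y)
3*x^2*y - 3*x*y^2 - y^3 + 3

The degree is 3 — a generic line meets the curve in up to 3 points.
Against the integer gridlines: the curve avoids every integer x-axis point in the box.
Putting this together gives p.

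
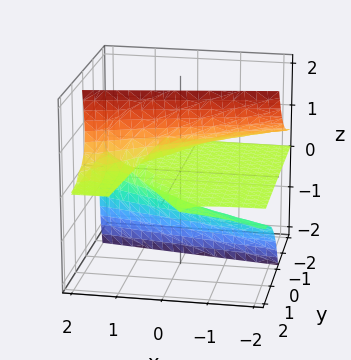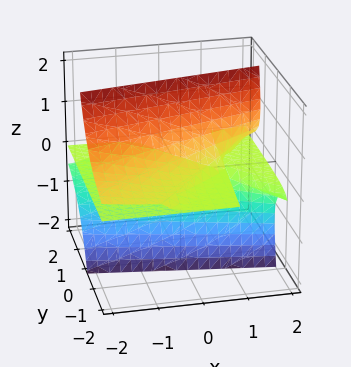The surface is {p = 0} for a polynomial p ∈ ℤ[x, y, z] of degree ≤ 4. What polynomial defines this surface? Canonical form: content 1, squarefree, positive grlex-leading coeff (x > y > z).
3*y*z^2 - z^3 - x*z + z

(a) deg p = 3.
(b) Checking where it meets the axes: among the integer gridlines, it crosses the z-axis at z ∈ {-1, 0, 1}; the visible y-axis segment lies entirely on the surface; the visible x-axis segment lies entirely on the surface.
(c) Matching integer coefficients to the picture gives p.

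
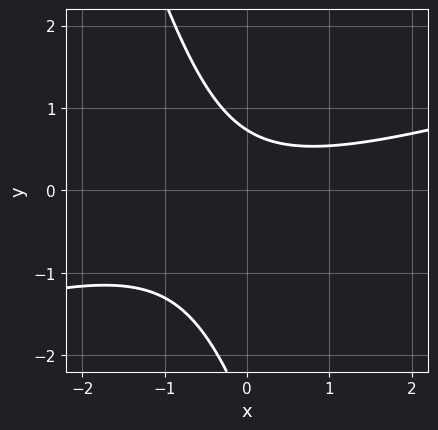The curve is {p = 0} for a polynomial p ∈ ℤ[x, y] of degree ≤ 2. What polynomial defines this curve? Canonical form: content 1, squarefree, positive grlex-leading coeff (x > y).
x^2 - 3*x*y - y^2 - 2*y + 2

First, degree: no degree-1 curve has this shape, so deg p = 2.
Next, checking where it meets the axes: it misses every integer gridline on the x-axis.
Finally, together with the visible shape, these determine p as stated.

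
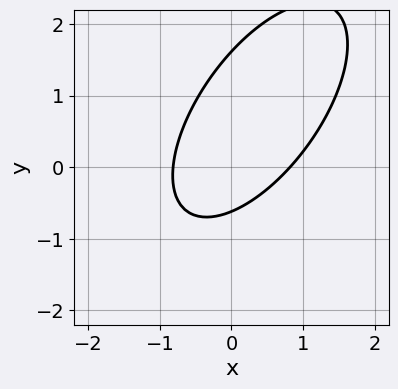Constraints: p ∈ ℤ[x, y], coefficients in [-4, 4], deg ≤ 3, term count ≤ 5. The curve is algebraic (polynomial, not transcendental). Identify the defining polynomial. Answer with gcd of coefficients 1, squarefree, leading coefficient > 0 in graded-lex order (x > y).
3*x^2 - 3*x*y + 2*y^2 - 2*y - 2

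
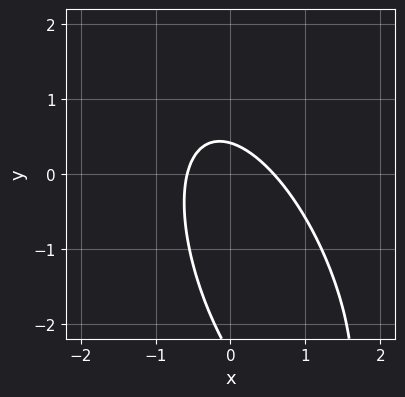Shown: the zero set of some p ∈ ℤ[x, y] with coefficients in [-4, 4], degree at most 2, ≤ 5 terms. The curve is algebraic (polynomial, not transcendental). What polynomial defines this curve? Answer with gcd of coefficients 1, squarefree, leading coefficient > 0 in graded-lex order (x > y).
1. Degree: no degree-1 curve has this shape, so deg p = 2.
2. Solving for integer coefficients yields p as stated.

3*x^2 + 2*x*y + y^2 + 2*y - 1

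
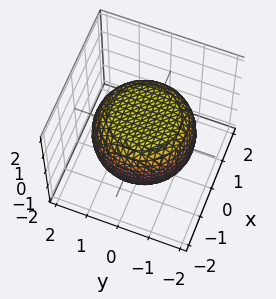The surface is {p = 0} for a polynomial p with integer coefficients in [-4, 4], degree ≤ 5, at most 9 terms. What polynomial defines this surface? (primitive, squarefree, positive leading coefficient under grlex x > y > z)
x^4 + 2*x^2*y^2 + y^4 - x^2 - y^2 + 3*z^2 - 3

(a) deg p = 4.
(b) Symmetry: every cross-section ⟂ z is a circle, so x, y appear only via x² + y².
(c) Against the integer gridlines: the z-axis gridline crossings are at z ∈ {-1, 1}; a circular section at z = 1 has radius exactly 1.
(d) Fitting integer coefficients to these (and the overall shape) gives p.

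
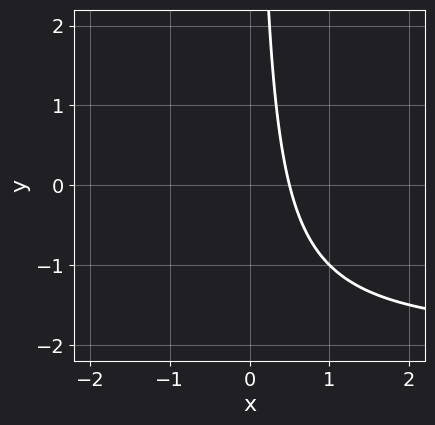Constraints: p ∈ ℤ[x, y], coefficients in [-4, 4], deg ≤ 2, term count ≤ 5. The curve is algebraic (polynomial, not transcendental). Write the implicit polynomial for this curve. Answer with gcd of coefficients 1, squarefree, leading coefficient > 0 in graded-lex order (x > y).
x*y + 2*x - 1

(a) Degree: a generic line meets the curve in up to 2 points, so deg p = 2.
(b) From the axis intercepts and sections: it misses every integer gridline on the y-axis.
(c) Solving for integer coefficients yields p as stated.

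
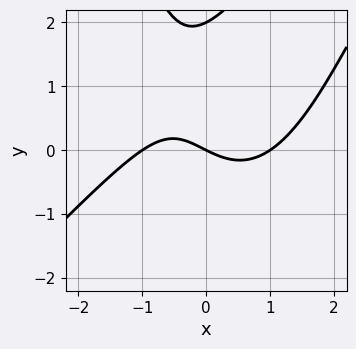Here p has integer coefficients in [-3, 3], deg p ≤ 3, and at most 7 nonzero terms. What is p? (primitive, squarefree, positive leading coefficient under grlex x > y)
x^3 - x^2*y + y^2 - x - 2*y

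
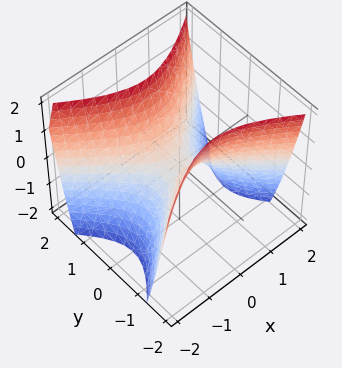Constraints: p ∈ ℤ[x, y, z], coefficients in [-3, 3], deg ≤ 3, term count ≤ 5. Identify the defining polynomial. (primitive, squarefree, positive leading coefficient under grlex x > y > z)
1. The degree is 2 — a saddle surface; a quadric.
2. Symmetries: the y ↦ −y reflection is a symmetry, so y appears only in even powers; mirror symmetry x ↦ −x ⇒ only even powers of x.
3. Checking where it meets the axes: it meets the x-axis at x = 0 (among the integer gridlines); it crosses the y-axis at the gridline y = 0; one z-axis crossing is at z = 0.
4. Together with the visible shape, these determine p as stated.

2*x^2 - 3*y^2 + 2*z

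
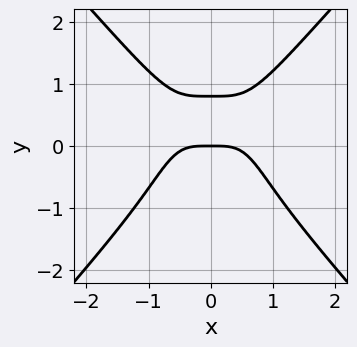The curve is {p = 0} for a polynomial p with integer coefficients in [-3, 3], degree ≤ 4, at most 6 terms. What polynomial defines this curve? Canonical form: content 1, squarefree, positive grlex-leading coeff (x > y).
First, deg p = 4.
Next, symmetries: it's symmetric under x → −x, forcing even powers of x.
Next, from the axis intercepts and sections: it meets the y-axis at y = 0 (among the integer gridlines); it meets the x-axis at x = 0 (among the integer gridlines).
Finally, matching integer coefficients to the picture gives p.

3*x^4 - 2*y^4 + y^3 - 2*y^2 + 2*y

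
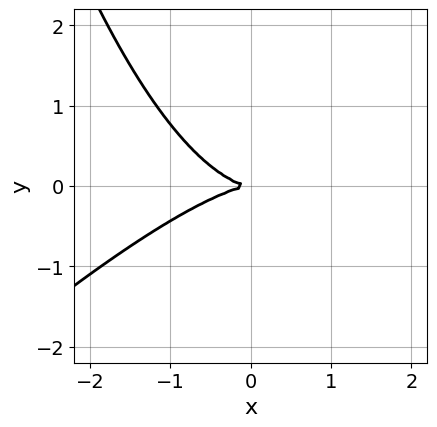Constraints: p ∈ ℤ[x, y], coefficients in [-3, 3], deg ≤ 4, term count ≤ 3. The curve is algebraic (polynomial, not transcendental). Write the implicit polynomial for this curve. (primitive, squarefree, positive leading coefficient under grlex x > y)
(a) deg p = 3. A generic line meets the curve in up to 3 points.
(b) Checking where it meets the axes: it crosses the x-axis at the gridline x = 0; it crosses the y-axis at the gridline y = 0.
(c) Together with the visible shape, these determine p as stated.

x^3 - x^2*y + 3*y^2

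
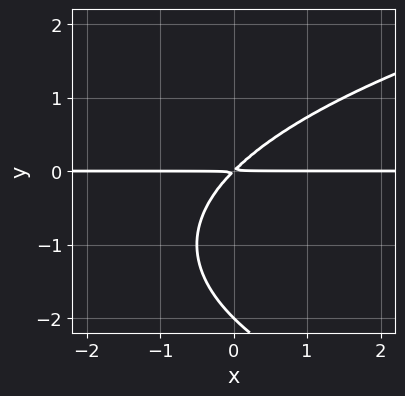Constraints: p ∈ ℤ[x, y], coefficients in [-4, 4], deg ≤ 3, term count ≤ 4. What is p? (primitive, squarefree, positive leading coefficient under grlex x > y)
y^3 - 2*x*y + 2*y^2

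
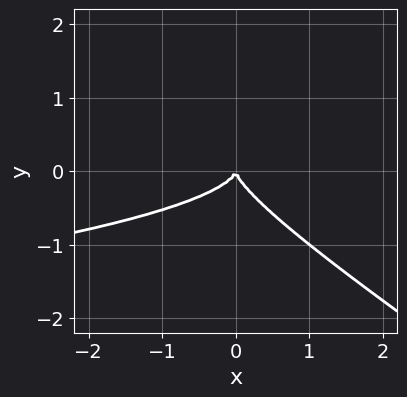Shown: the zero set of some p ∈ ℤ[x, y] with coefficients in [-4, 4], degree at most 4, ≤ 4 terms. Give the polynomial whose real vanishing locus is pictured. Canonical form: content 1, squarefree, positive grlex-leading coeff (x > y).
2*x*y^2 + 3*y^3 + x^2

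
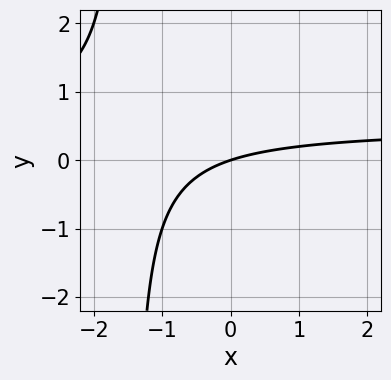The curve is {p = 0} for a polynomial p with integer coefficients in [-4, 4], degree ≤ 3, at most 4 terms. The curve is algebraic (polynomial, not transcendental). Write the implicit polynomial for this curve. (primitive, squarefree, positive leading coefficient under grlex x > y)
2*x*y - x + 3*y

First, degree: a generic line meets the curve in up to 2 points, so deg p = 2.
Then, reading off the gridlines: it meets the y-axis at y = 0 (among the integer gridlines); one x-axis crossing is at x = 0.
Finally, assembling these constraints gives the stated polynomial.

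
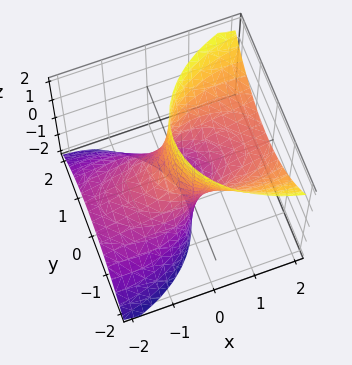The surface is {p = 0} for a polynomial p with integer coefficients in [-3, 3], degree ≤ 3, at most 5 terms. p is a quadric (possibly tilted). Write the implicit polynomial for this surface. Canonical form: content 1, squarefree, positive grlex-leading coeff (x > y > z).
x^2 - 3*x*z + 2*y^2 - 1

1. Degree: no degree-1 surface has this shape, so deg p = 2.
2. Against the integer gridlines: it misses every integer gridline on the z-axis; among the integer gridlines, it crosses the x-axis at x ∈ {-1, 1}.
3. Assembling these constraints gives the stated polynomial.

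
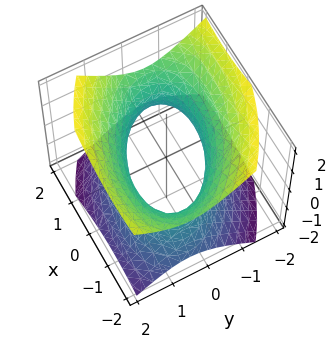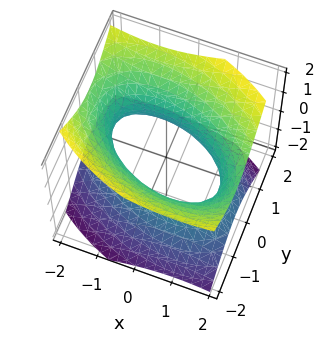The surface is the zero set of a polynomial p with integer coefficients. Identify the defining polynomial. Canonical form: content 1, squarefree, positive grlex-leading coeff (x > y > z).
x^2 + x*y + 2*y^2 - 2*z^2 - 2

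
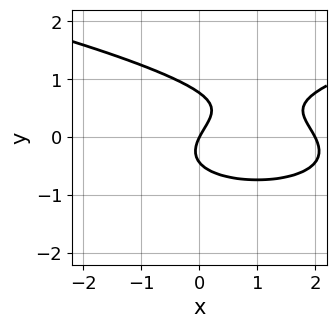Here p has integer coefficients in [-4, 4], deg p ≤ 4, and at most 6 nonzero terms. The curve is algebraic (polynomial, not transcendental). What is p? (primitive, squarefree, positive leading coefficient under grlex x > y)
1. The degree is 3 — no degree-2 curve has this shape.
2. Checking where it meets the axes: among the integer gridlines, it crosses the x-axis at x ∈ {0, 2}; it crosses the y-axis at the gridline y = 0.
3. Fitting integer coefficients to these (and the overall shape) gives p.

3*y^3 - x^2 - y^2 + 2*x - y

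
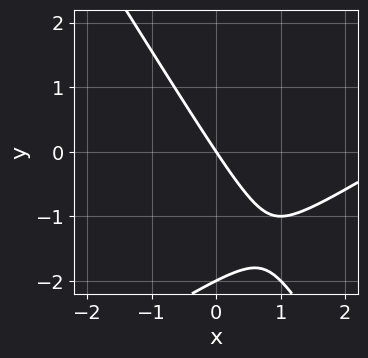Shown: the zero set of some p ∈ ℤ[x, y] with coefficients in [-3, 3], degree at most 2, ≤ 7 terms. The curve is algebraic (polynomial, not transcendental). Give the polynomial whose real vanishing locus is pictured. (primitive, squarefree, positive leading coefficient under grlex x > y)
(a) The degree is 2 — the shape is more complex than any degree-1 curve.
(b) Reading off the gridlines: the y-axis gridline crossings are at y ∈ {-2, 0}; one x-axis crossing is at x = 0.
(c) Solving for integer coefficients yields p as stated.

x^2 - x*y - y^2 - 3*x - 2*y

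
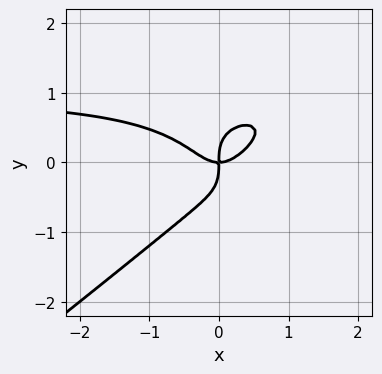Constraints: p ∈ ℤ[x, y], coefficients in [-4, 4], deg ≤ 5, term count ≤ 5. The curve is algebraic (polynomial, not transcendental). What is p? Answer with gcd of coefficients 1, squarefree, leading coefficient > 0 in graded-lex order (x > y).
(a) The degree is 4 — the shape is more complex than any degree-3 curve.
(b) Checking where it meets the axes: it crosses the x-axis at the gridline x = 0; it meets the y-axis at y = 0 (among the integer gridlines).
(c) Together with the visible shape, these determine p as stated.

3*x^3*y - 2*x^2*y^2 - 3*y^4 - 3*x^3 + 2*x*y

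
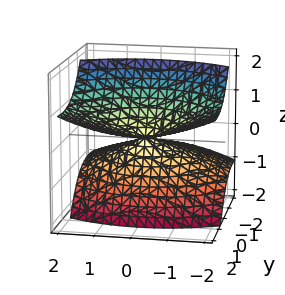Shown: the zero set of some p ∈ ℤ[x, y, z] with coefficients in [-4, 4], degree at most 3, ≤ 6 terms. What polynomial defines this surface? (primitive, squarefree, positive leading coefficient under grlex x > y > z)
x^2 + y^2 - 3*y*z - 2*z^2

Degree: no degree-1 surface has this shape, so deg p = 2.
From the axis intercepts and sections: one y-axis crossing is at y = 0; one z-axis crossing is at z = 0; it meets the x-axis at x = 0 (among the integer gridlines).
Putting this together gives p.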